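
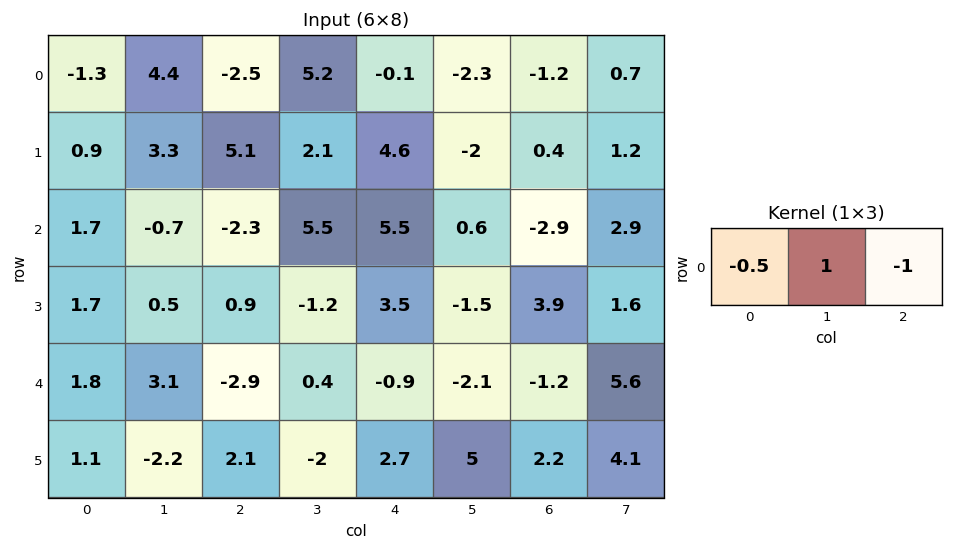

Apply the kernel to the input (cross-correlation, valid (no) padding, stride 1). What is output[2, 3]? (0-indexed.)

The receptive field on the input at this output position is [5.5 5.5 0.6]. Elementwise product with the kernel and sum: 5.5·-0.5 + 5.5·1 + 0.6·-1.

2.15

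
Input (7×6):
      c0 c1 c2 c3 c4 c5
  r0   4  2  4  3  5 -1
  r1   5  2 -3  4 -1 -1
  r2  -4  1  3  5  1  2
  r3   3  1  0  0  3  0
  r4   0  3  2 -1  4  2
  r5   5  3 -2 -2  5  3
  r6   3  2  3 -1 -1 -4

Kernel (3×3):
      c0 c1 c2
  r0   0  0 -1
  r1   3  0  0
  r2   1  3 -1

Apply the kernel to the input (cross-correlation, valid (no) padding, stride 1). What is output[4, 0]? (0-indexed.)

The receptive field on the input at this output position is [0 3 2 / 5 3 -2 / 3 2 3]. Elementwise product with the kernel and sum: 2·-1 + 5·3 + 3·1 + 2·3 + 3·-1.

19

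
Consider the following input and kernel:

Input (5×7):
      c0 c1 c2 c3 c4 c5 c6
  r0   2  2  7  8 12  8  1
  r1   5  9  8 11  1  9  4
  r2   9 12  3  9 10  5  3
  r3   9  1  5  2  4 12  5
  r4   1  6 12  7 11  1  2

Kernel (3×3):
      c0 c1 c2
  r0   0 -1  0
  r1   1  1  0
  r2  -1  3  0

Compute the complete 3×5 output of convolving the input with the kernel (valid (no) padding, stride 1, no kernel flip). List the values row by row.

Output[0,0]: The receptive field on the input at this output position is [2 2 7 / 5 9 8 / 9 12 3]. Elementwise product with the kernel and sum: 2·-1 + 5·1 + 9·1 + 9·-1 + 12·3.

39 7 35 21 7
6 21 2 28 38
15 33 7 22 3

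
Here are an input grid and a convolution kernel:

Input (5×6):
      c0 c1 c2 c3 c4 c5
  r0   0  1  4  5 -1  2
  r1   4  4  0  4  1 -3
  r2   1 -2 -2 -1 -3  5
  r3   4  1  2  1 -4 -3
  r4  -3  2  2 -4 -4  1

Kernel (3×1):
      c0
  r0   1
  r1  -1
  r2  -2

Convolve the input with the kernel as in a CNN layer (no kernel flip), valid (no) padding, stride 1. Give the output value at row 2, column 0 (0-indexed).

3

The receptive field on the input at this output position is [1 / 4 / -3]. Elementwise product with the kernel and sum: 1·1 + 4·-1 + -3·-2.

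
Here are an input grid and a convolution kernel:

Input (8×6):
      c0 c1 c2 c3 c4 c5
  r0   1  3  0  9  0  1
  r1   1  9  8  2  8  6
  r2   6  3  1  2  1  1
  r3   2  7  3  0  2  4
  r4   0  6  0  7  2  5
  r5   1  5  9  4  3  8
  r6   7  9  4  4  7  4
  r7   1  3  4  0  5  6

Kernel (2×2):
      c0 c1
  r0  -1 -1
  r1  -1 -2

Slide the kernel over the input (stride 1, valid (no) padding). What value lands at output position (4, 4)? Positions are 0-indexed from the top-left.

The receptive field on the input at this output position is [2 5 / 3 8]. Elementwise product with the kernel and sum: 2·-1 + 5·-1 + 3·-1 + 8·-2.

-26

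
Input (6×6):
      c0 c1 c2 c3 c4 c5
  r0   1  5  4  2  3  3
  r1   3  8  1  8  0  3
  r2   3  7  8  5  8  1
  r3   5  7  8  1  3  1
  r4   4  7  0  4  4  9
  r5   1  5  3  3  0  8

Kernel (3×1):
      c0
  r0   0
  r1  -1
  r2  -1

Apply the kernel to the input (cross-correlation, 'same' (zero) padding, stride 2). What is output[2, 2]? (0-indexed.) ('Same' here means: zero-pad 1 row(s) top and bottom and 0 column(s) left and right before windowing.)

The receptive field on the zero-padded input at this output position is [3 / 4 / 0]. Elementwise product with the kernel and sum: 4·-1 + 0·-1.

-4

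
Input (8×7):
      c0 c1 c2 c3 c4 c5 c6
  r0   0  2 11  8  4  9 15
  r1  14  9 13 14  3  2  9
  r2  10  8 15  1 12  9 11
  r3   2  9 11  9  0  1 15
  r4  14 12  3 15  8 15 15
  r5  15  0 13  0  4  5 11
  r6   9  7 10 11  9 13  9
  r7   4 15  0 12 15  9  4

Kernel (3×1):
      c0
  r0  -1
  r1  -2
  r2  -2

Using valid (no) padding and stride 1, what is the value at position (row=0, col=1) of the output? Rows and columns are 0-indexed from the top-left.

The receptive field on the input at this output position is [2 / 9 / 8]. Elementwise product with the kernel and sum: 2·-1 + 9·-2 + 8·-2.

-36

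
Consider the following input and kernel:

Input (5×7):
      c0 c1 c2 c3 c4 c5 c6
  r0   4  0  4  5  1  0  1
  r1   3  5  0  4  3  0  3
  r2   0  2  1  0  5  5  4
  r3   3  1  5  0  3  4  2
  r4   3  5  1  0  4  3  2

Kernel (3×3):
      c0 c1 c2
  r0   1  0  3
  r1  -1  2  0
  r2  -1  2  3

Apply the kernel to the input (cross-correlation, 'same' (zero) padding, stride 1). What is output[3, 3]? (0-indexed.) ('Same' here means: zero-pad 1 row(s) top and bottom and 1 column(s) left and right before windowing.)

22

The receptive field on the zero-padded input at this output position is [1 0 5 / 5 0 3 / 1 0 4]. Elementwise product with the kernel and sum: 1·1 + 5·3 + 5·-1 + 0·2 + 1·-1 + 0·2 + 4·3.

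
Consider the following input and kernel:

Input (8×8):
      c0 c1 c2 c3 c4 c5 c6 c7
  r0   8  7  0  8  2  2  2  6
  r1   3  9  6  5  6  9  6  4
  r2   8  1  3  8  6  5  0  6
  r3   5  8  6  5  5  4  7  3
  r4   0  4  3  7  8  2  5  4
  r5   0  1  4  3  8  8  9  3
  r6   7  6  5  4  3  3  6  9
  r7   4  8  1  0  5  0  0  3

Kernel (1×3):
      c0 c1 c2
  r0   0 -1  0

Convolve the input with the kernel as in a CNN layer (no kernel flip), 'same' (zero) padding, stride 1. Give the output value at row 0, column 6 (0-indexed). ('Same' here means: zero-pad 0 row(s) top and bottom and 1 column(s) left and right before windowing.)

-2

The receptive field on the zero-padded input at this output position is [2 2 6]. Elementwise product with the kernel and sum: 2·-1.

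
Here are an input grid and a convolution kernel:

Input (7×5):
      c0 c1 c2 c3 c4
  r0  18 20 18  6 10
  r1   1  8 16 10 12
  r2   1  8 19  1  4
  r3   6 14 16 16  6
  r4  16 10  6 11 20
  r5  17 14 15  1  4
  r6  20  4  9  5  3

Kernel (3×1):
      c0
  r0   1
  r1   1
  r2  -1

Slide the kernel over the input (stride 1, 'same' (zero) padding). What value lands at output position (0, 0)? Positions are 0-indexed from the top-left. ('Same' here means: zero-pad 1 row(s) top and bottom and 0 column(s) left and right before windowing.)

17

The receptive field on the zero-padded input at this output position is [0 / 18 / 1]. Elementwise product with the kernel and sum: 0·1 + 18·1 + 1·-1.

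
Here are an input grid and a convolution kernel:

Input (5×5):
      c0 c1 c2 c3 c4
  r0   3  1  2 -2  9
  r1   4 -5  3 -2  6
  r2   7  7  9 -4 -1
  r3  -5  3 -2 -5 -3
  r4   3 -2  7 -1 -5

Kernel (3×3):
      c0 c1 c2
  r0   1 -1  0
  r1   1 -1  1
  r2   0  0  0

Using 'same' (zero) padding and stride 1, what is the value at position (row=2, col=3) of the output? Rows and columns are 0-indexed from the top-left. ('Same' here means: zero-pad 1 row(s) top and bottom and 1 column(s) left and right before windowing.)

17

The receptive field on the zero-padded input at this output position is [3 -2 6 / 9 -4 -1 / -2 -5 -3]. Elementwise product with the kernel and sum: 3·1 + -2·-1 + 9·1 + -4·-1 + -1·1.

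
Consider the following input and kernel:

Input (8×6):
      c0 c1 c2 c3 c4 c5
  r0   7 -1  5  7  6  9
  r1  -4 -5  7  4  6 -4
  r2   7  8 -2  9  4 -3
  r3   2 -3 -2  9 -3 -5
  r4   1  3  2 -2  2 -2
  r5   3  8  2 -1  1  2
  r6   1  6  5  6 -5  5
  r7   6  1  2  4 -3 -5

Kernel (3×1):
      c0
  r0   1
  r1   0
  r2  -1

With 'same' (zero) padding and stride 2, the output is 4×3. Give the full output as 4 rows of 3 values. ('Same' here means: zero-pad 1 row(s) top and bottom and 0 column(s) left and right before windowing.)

Output[0,0]: The receptive field on the zero-padded input at this output position is [0 / 7 / -4]. Elementwise product with the kernel and sum: 0·1 + -4·-1.

4 -7 -6
-6 9 9
-1 -4 -4
-3 0 4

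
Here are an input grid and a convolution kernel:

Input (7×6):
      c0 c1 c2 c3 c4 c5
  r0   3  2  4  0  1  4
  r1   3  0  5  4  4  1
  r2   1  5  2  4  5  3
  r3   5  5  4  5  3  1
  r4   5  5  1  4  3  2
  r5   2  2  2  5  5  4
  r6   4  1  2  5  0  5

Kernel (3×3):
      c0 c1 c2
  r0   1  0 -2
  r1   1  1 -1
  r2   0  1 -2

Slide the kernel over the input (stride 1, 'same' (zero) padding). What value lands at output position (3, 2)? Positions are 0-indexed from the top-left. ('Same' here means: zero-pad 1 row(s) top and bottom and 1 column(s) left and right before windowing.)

-6

The receptive field on the zero-padded input at this output position is [5 2 4 / 5 4 5 / 5 1 4]. Elementwise product with the kernel and sum: 5·1 + 4·-2 + 5·1 + 4·1 + 5·-1 + 1·1 + 4·-2.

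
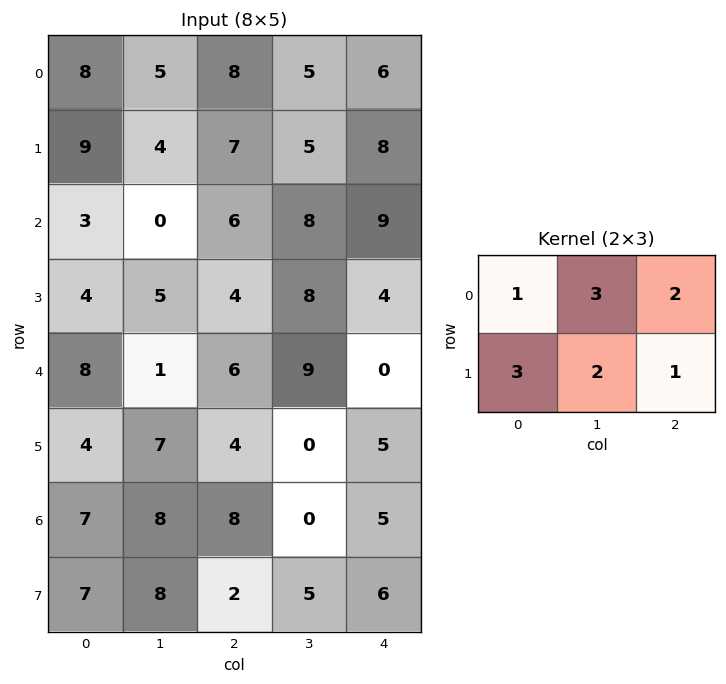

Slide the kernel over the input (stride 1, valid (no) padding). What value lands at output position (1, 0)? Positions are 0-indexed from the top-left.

The receptive field on the input at this output position is [9 4 7 / 3 0 6]. Elementwise product with the kernel and sum: 9·1 + 4·3 + 7·2 + 3·3 + 0·2 + 6·1.

50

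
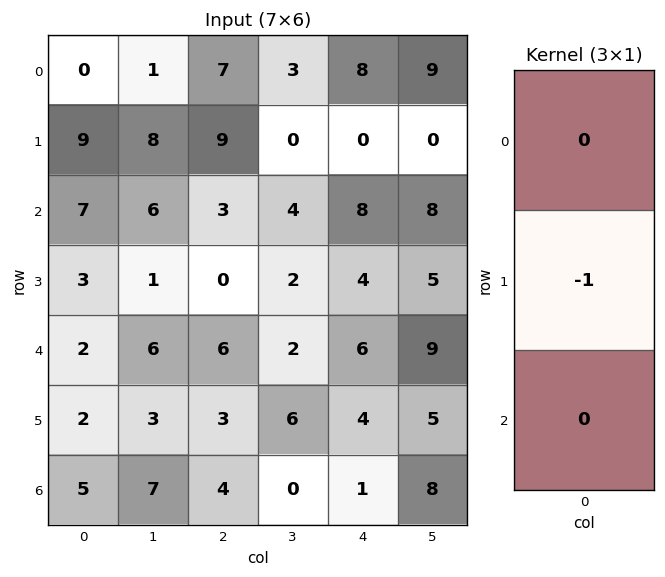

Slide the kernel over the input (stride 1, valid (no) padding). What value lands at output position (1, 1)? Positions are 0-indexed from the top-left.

The receptive field on the input at this output position is [8 / 6 / 1]. Elementwise product with the kernel and sum: 6·-1.

-6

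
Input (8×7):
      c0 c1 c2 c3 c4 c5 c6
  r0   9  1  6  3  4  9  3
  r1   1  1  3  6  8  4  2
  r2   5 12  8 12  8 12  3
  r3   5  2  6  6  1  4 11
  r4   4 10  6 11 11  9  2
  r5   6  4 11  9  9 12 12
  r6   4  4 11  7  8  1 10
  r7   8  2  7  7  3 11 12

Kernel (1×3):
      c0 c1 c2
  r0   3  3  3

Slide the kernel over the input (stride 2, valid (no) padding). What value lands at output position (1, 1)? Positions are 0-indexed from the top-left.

The receptive field on the input at this output position is [8 12 8]. Elementwise product with the kernel and sum: 8·3 + 12·3 + 8·3.

84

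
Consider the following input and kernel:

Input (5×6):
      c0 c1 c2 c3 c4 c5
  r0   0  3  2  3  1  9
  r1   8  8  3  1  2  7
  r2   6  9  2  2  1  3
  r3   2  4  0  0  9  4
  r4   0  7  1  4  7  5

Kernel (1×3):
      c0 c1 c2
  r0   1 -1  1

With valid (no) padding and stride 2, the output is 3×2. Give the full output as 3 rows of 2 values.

Output[0,0]: The receptive field on the input at this output position is [0 3 2]. Elementwise product with the kernel and sum: 0·1 + 3·-1 + 2·1.
Output[0,1]: The receptive field on the input at this output position is [2 3 1]. Elementwise product with the kernel and sum: 2·1 + 3·-1 + 1·1.

-1 0
-1 1
-6 4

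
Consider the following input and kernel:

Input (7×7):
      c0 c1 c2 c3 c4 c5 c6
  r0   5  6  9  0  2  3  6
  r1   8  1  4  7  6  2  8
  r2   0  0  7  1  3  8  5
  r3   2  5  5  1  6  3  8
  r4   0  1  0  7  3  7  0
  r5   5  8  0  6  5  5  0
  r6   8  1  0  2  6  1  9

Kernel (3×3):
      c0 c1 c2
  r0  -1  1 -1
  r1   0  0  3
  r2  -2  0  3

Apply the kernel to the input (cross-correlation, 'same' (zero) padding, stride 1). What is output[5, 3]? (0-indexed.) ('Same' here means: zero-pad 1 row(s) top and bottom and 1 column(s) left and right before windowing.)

The receptive field on the zero-padded input at this output position is [0 7 3 / 0 6 5 / 0 2 6]. Elementwise product with the kernel and sum: 0·-1 + 7·1 + 3·-1 + 5·3 + 0·-2 + 6·3.

37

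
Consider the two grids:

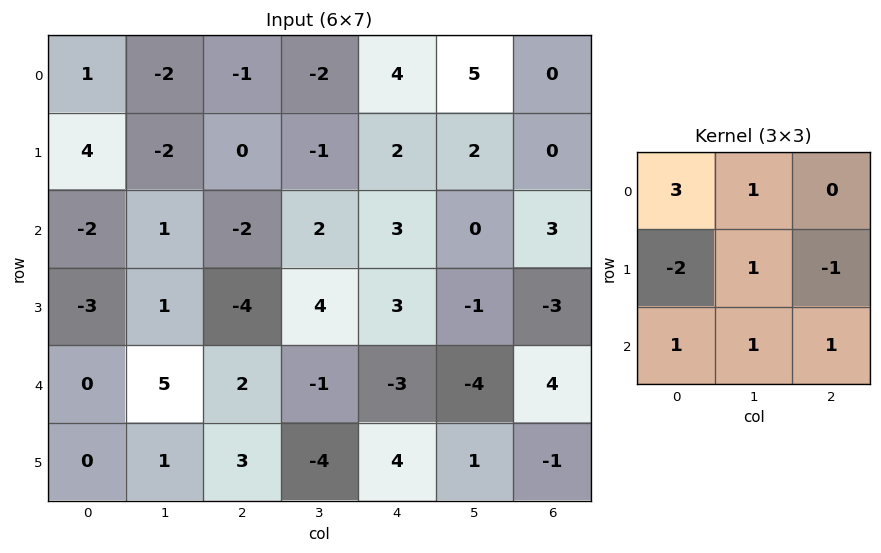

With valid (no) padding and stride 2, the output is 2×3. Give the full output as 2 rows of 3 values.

Output[0,0]: The receptive field on the input at this output position is [1 -2 -1 / 4 -2 0 / -2 1 -2]. Elementwise product with the kernel and sum: 1·3 + -2·1 + 4·-2 + -2·1 + 0·-1 + -2·1 + 1·1 + -2·1.
Output[0,1]: The receptive field on the input at this output position is [-1 -2 4 / 0 -1 2 / -2 2 3]. Elementwise product with the kernel and sum: -1·3 + -2·1 + 0·-2 + -1·1 + 2·-1 + -2·1 + 2·1 + 3·1.

-12 -5 21
13 3 2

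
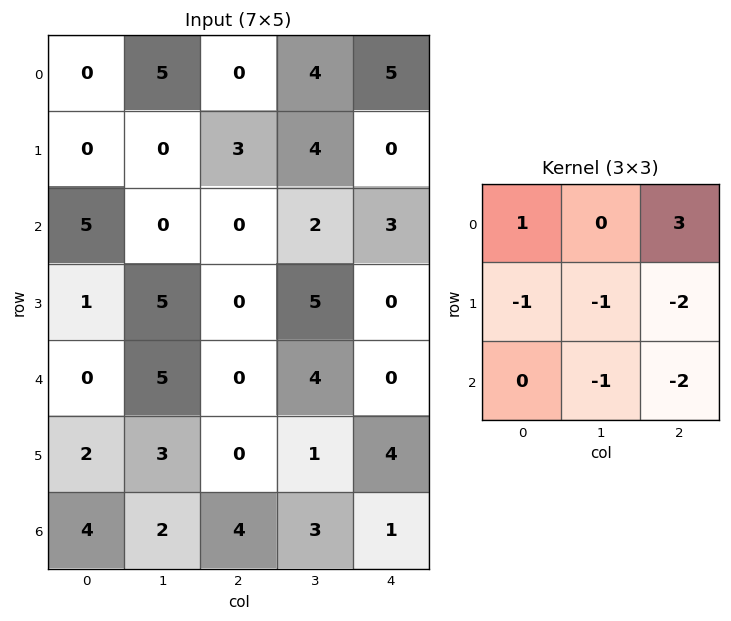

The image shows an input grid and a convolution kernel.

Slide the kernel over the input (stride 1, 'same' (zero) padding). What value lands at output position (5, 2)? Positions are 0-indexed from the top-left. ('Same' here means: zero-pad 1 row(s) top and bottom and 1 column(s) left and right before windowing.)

2

The receptive field on the zero-padded input at this output position is [5 0 4 / 3 0 1 / 2 4 3]. Elementwise product with the kernel and sum: 5·1 + 4·3 + 3·-1 + 0·-1 + 1·-2 + 4·-1 + 3·-2.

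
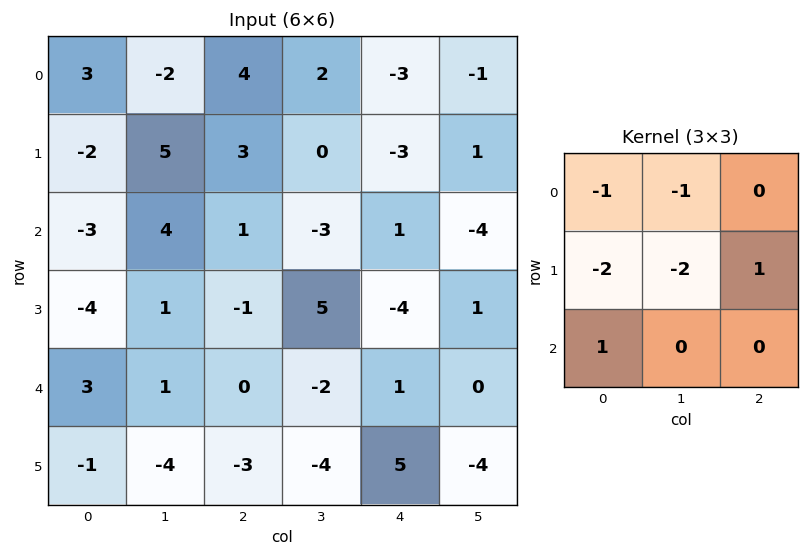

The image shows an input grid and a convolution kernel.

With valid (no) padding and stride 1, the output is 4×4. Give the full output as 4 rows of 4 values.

-7 -14 -14 5
-8 -20 1 8
7 1 -10 -1
-6 -8 -2 -3

Output[0,0]: The receptive field on the input at this output position is [3 -2 4 / -2 5 3 / -3 4 1]. Elementwise product with the kernel and sum: 3·-1 + -2·-1 + -2·-2 + 5·-2 + 3·1 + -3·1.
Output[0,1]: The receptive field on the input at this output position is [-2 4 2 / 5 3 0 / 4 1 -3]. Elementwise product with the kernel and sum: -2·-1 + 4·-1 + 5·-2 + 3·-2 + 0·1 + 4·1.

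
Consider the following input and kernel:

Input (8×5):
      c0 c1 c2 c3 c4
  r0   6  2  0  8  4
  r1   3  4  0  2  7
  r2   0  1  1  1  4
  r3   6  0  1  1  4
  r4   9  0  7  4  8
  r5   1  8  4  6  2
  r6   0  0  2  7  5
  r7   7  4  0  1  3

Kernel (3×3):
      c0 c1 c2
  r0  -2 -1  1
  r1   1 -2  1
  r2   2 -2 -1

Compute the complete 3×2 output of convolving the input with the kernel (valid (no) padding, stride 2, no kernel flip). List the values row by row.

-22 -5
18 2
-24 -31

Output[0,0]: The receptive field on the input at this output position is [6 2 0 / 3 4 0 / 0 1 1]. Elementwise product with the kernel and sum: 6·-2 + 2·-1 + 0·1 + 3·1 + 4·-2 + 0·1 + 0·2 + 1·-2 + 1·-1.
Output[0,1]: The receptive field on the input at this output position is [0 8 4 / 0 2 7 / 1 1 4]. Elementwise product with the kernel and sum: 0·-2 + 8·-1 + 4·1 + 0·1 + 2·-2 + 7·1 + 1·2 + 1·-2 + 4·-1.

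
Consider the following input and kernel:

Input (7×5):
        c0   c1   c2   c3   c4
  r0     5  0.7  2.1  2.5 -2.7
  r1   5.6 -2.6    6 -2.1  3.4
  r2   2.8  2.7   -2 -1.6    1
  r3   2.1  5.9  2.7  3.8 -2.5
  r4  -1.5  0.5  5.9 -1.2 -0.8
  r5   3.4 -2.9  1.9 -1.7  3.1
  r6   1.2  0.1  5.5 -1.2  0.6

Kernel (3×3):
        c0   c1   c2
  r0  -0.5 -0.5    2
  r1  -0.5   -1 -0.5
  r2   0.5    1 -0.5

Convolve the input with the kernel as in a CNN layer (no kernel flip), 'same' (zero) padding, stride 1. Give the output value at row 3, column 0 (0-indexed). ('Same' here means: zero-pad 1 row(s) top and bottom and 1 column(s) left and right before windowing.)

-2.8

The receptive field on the zero-padded input at this output position is [0 2.8 2.7 / 0 2.1 5.9 / 0 -1.5 0.5]. Elementwise product with the kernel and sum: 0·-0.5 + 2.8·-0.5 + 2.7·2 + 0·-0.5 + 2.1·-1 + 5.9·-0.5 + 0·0.5 + -1.5·1 + 0.5·-0.5.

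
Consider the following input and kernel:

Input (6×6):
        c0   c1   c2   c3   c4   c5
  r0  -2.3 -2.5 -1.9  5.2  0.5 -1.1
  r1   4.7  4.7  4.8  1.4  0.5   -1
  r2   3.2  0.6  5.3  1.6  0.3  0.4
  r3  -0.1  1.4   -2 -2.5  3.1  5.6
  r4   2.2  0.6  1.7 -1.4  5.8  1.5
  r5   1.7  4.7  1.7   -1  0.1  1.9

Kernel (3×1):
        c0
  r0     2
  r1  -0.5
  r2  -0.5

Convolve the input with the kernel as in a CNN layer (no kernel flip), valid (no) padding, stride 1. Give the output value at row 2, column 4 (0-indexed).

The receptive field on the input at this output position is [0.3 / 3.1 / 5.8]. Elementwise product with the kernel and sum: 0.3·2 + 3.1·-0.5 + 5.8·-0.5.

-3.85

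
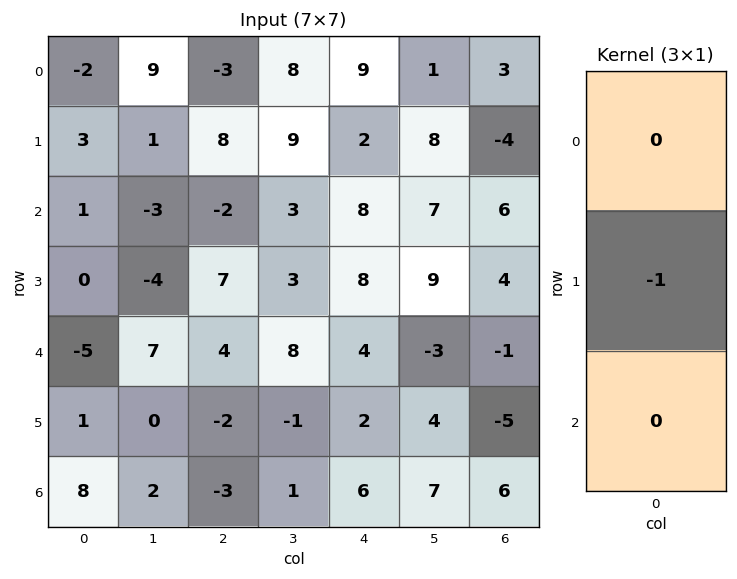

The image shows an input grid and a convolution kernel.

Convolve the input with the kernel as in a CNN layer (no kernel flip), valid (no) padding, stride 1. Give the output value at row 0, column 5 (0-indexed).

The receptive field on the input at this output position is [1 / 8 / 7]. Elementwise product with the kernel and sum: 8·-1.

-8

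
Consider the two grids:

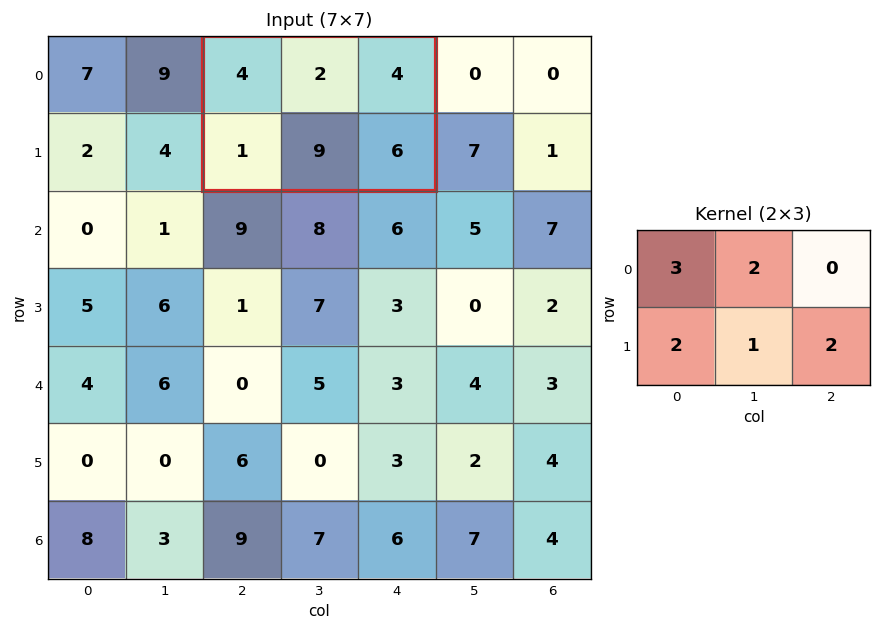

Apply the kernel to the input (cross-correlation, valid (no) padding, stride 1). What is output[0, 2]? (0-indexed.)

39

The receptive field on the input at this output position is [4 2 4 / 1 9 6]. Elementwise product with the kernel and sum: 4·3 + 2·2 + 1·2 + 9·1 + 6·2.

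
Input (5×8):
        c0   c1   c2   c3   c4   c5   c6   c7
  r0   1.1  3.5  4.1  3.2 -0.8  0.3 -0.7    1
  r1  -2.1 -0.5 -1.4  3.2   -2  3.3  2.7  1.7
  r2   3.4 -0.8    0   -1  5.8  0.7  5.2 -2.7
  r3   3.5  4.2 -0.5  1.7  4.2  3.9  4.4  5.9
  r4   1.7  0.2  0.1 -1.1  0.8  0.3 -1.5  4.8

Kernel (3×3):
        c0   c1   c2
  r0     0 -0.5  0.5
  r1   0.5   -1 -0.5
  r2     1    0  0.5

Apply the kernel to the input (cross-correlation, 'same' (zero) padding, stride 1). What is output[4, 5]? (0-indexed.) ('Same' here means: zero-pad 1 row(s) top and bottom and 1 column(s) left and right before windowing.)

The receptive field on the zero-padded input at this output position is [4.2 3.9 4.4 / 0.8 0.3 -1.5 / 0 0 0]. Elementwise product with the kernel and sum: 3.9·-0.5 + 4.4·0.5 + 0.8·0.5 + 0.3·-1 + -1.5·-0.5 + 0·1 + 0·0.5.

1.1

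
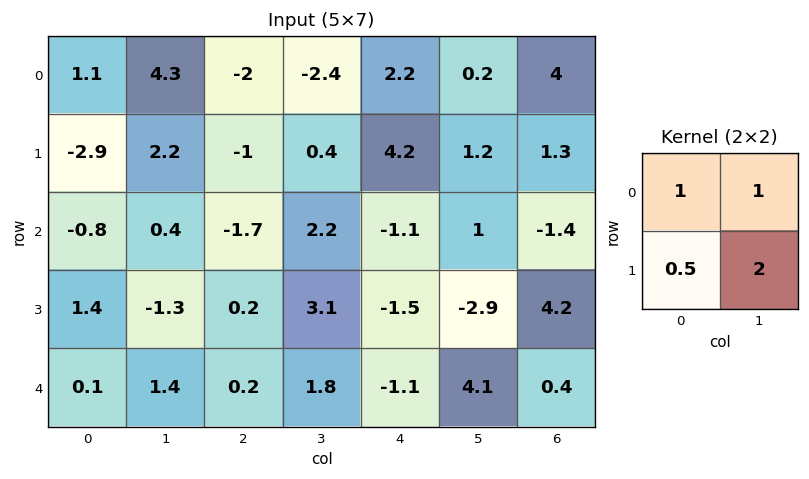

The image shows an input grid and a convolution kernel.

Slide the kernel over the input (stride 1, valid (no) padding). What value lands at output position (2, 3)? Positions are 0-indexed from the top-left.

-0.35

The receptive field on the input at this output position is [2.2 -1.1 / 3.1 -1.5]. Elementwise product with the kernel and sum: 2.2·1 + -1.1·1 + 3.1·0.5 + -1.5·2.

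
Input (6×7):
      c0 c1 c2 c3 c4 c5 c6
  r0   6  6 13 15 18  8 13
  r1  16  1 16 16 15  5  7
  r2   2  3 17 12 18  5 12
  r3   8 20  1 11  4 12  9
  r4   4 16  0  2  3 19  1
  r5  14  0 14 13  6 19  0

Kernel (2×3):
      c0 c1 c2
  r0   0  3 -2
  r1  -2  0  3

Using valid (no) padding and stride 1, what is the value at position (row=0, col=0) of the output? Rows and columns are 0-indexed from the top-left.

The receptive field on the input at this output position is [6 6 13 / 16 1 16]. Elementwise product with the kernel and sum: 6·3 + 13·-2 + 16·-2 + 16·3.

8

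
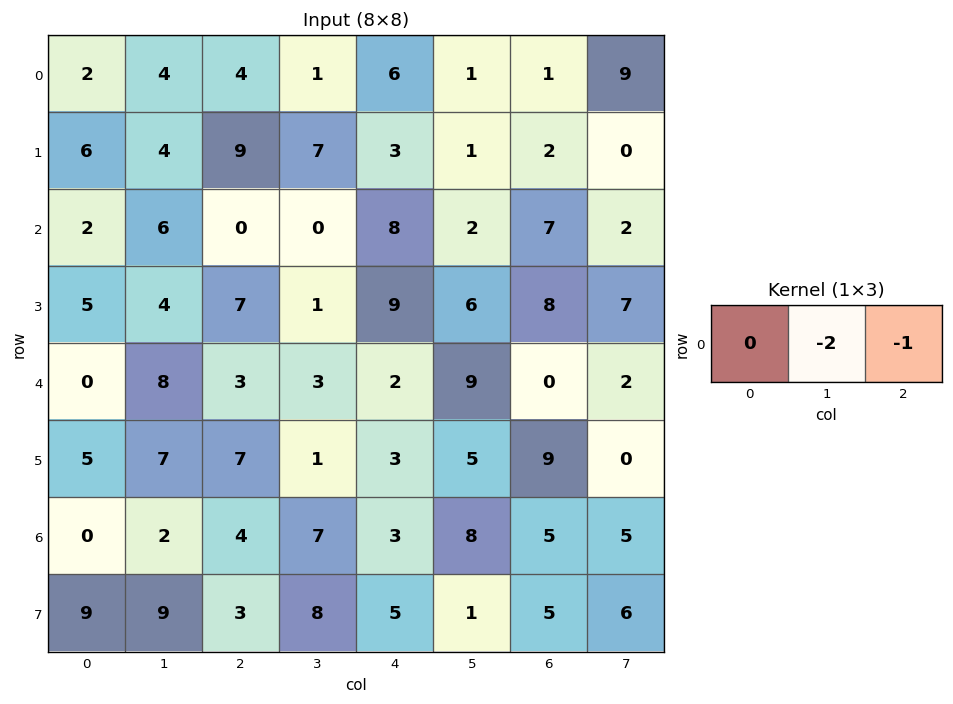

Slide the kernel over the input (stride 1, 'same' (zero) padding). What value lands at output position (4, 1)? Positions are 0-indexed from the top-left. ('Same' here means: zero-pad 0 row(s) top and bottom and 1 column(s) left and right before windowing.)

The receptive field on the zero-padded input at this output position is [0 8 3]. Elementwise product with the kernel and sum: 8·-2 + 3·-1.

-19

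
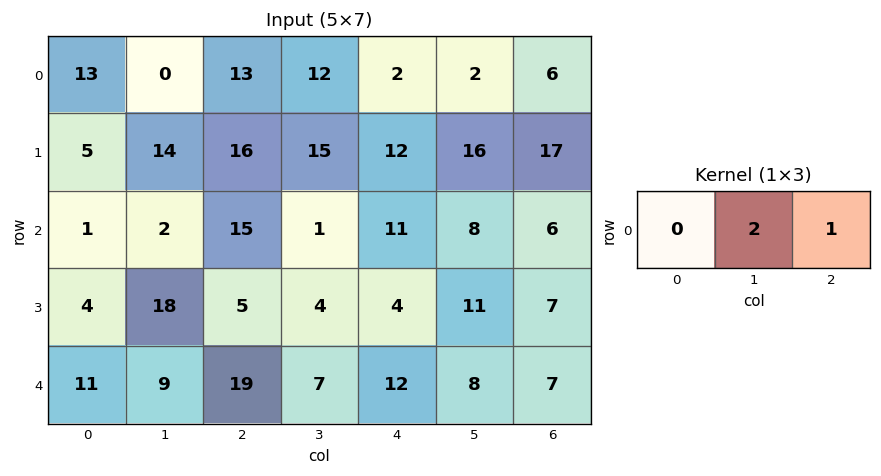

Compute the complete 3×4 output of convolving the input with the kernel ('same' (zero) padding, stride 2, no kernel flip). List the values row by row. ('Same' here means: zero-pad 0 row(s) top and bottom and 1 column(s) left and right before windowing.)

26 38 6 12
4 31 30 12
31 45 32 14

Output[0,0]: The receptive field on the zero-padded input at this output position is [0 13 0]. Elementwise product with the kernel and sum: 13·2 + 0·1.
Output[0,1]: The receptive field on the zero-padded input at this output position is [0 13 12]. Elementwise product with the kernel and sum: 13·2 + 12·1.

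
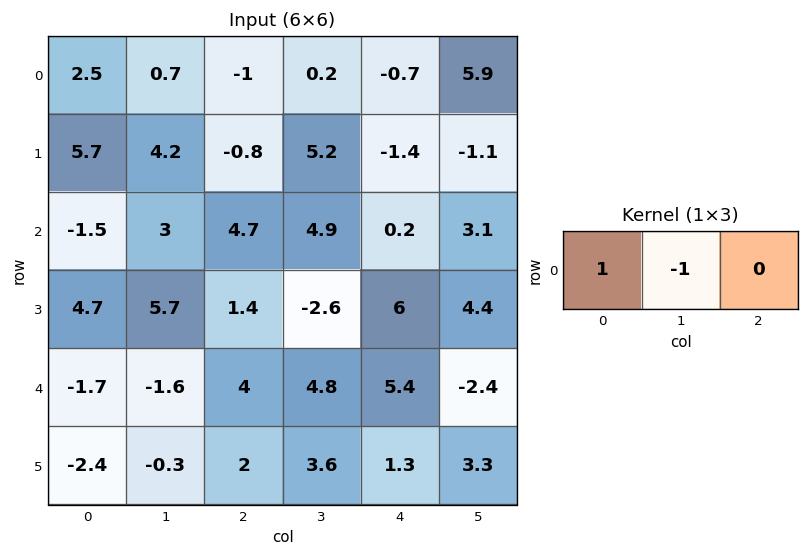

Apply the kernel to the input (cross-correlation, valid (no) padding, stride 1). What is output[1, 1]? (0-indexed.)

The receptive field on the input at this output position is [4.2 -0.8 5.2]. Elementwise product with the kernel and sum: 4.2·1 + -0.8·-1.

5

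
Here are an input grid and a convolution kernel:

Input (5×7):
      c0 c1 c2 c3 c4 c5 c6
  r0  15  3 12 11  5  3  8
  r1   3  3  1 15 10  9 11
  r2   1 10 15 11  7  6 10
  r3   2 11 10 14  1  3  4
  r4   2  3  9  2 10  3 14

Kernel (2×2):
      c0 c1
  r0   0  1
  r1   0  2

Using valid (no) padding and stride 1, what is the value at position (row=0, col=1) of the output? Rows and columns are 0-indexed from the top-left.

14

The receptive field on the input at this output position is [3 12 / 3 1]. Elementwise product with the kernel and sum: 12·1 + 1·2.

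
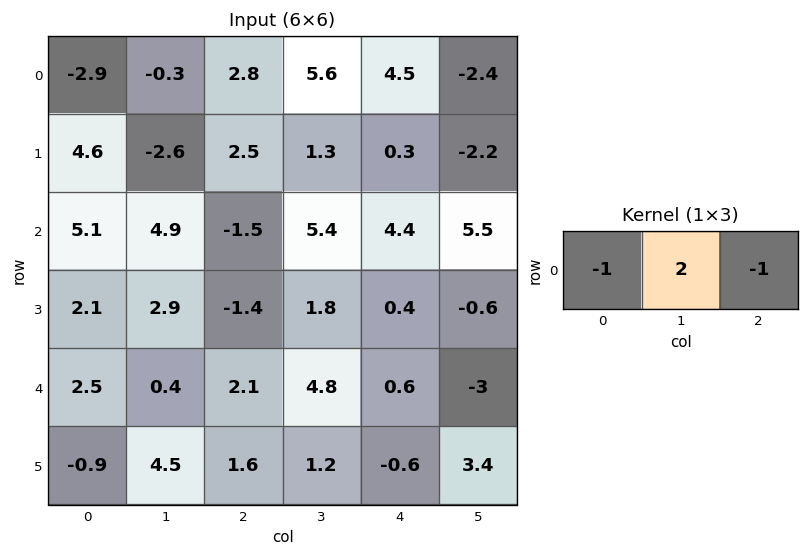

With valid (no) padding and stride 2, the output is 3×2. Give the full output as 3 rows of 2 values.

Output[0,0]: The receptive field on the input at this output position is [-2.9 -0.3 2.8]. Elementwise product with the kernel and sum: -2.9·-1 + -0.3·2 + 2.8·-1.
Output[0,1]: The receptive field on the input at this output position is [2.8 5.6 4.5]. Elementwise product with the kernel and sum: 2.8·-1 + 5.6·2 + 4.5·-1.

-0.5 3.9
6.2 7.9
-3.8 6.9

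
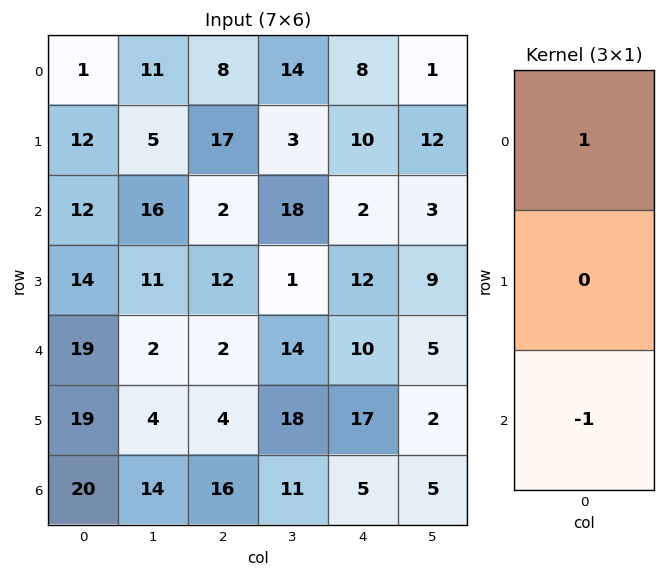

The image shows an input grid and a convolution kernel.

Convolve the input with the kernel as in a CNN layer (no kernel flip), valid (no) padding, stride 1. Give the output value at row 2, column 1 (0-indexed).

14

The receptive field on the input at this output position is [16 / 11 / 2]. Elementwise product with the kernel and sum: 16·1 + 2·-1.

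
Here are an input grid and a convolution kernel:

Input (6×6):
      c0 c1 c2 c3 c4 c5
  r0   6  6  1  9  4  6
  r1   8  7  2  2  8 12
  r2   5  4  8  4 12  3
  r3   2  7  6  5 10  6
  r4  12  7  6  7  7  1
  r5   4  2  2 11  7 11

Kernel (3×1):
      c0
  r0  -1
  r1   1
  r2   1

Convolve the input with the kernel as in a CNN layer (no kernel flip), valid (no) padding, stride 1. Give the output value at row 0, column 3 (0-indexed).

The receptive field on the input at this output position is [9 / 2 / 4]. Elementwise product with the kernel and sum: 9·-1 + 2·1 + 4·1.

-3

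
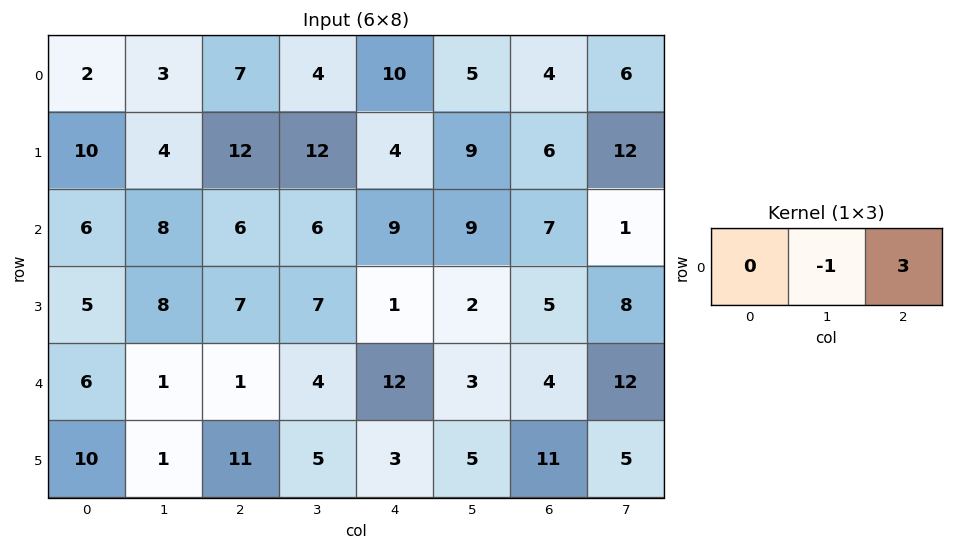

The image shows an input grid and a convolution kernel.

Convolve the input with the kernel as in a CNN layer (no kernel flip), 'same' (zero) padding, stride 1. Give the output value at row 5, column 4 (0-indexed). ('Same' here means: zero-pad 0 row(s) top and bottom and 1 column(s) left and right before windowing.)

The receptive field on the zero-padded input at this output position is [5 3 5]. Elementwise product with the kernel and sum: 3·-1 + 5·3.

12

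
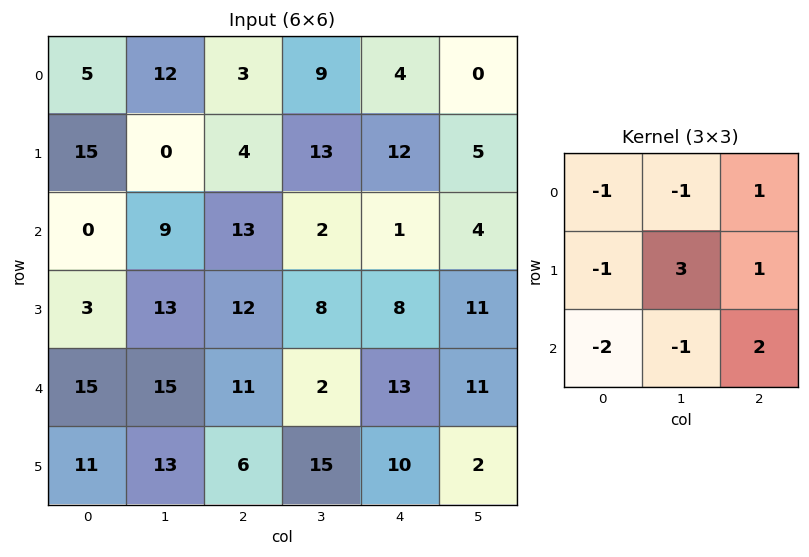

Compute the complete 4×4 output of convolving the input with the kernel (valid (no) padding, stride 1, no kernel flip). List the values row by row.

-8 -8 13 18
34 19 -27 -17
29 -26 8 33
14 1 -11 7

Output[0,0]: The receptive field on the input at this output position is [5 12 3 / 15 0 4 / 0 9 13]. Elementwise product with the kernel and sum: 5·-1 + 12·-1 + 3·1 + 15·-1 + 0·3 + 4·1 + 0·-2 + 9·-1 + 13·2.
Output[0,1]: The receptive field on the input at this output position is [12 3 9 / 0 4 13 / 9 13 2]. Elementwise product with the kernel and sum: 12·-1 + 3·-1 + 9·1 + 0·-1 + 4·3 + 13·1 + 9·-2 + 13·-1 + 2·2.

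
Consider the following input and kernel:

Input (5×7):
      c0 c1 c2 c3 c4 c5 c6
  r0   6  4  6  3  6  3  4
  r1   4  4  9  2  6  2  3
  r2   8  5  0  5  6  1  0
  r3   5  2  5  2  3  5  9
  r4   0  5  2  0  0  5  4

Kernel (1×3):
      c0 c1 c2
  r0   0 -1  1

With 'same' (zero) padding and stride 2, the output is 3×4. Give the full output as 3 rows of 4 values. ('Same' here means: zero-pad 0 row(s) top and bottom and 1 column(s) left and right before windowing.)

-2 -3 -3 -4
-3 5 -5 0
5 -2 5 -4

Output[0,0]: The receptive field on the zero-padded input at this output position is [0 6 4]. Elementwise product with the kernel and sum: 6·-1 + 4·1.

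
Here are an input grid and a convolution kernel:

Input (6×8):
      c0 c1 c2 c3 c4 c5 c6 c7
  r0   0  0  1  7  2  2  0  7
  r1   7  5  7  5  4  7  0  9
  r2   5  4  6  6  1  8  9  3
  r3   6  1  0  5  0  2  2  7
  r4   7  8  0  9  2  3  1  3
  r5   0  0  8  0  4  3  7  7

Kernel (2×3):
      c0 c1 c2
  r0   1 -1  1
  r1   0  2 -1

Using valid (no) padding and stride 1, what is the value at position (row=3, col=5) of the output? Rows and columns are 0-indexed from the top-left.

The receptive field on the input at this output position is [2 2 7 / 3 1 3]. Elementwise product with the kernel and sum: 2·1 + 2·-1 + 7·1 + 1·2 + 3·-1.

6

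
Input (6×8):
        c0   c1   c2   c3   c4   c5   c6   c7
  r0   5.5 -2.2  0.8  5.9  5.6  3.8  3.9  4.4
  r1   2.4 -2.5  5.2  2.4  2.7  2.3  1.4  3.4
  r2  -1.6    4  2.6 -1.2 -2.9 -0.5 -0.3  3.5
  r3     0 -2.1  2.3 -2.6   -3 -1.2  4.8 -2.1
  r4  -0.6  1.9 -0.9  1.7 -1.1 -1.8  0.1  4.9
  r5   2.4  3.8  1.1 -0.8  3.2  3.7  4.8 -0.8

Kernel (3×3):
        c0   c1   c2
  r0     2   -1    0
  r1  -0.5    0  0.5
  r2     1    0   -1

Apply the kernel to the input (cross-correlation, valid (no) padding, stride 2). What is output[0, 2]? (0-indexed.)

The receptive field on the input at this output position is [5.6 3.8 3.9 / 2.7 2.3 1.4 / -2.9 -0.5 -0.3]. Elementwise product with the kernel and sum: 5.6·2 + 3.8·-1 + 2.7·-0.5 + 1.4·0.5 + -2.9·1 + -0.3·-1.

4.15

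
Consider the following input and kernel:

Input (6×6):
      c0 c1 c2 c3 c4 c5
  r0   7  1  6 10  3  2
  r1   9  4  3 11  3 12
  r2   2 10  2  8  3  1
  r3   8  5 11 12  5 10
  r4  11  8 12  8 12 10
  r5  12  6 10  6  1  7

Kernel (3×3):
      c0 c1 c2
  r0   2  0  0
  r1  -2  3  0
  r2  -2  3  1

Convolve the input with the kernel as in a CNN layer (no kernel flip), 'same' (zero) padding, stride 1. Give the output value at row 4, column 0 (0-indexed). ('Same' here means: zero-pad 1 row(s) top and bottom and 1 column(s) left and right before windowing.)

75

The receptive field on the zero-padded input at this output position is [0 8 5 / 0 11 8 / 0 12 6]. Elementwise product with the kernel and sum: 0·2 + 0·-2 + 11·3 + 0·-2 + 12·3 + 6·1.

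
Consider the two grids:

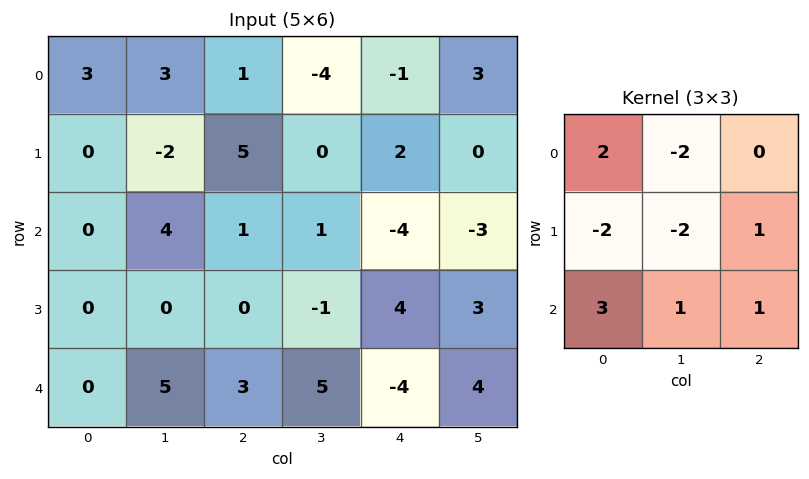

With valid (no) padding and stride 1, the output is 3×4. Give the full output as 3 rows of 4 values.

Output[0,0]: The receptive field on the input at this output position is [3 3 1 / 0 -2 5 / 0 4 1]. Elementwise product with the kernel and sum: 3·2 + 3·-2 + 0·-2 + -2·-2 + 5·1 + 0·3 + 4·1 + 1·1.
Output[0,1]: The receptive field on the input at this output position is [3 1 -4 / -2 5 0 / 4 1 1]. Elementwise product with the kernel and sum: 3·2 + 1·-2 + -2·-2 + 5·-2 + 0·1 + 4·3 + 1·1 + 1·1.

14 12 2 -14
-3 -24 5 3
0 28 16 22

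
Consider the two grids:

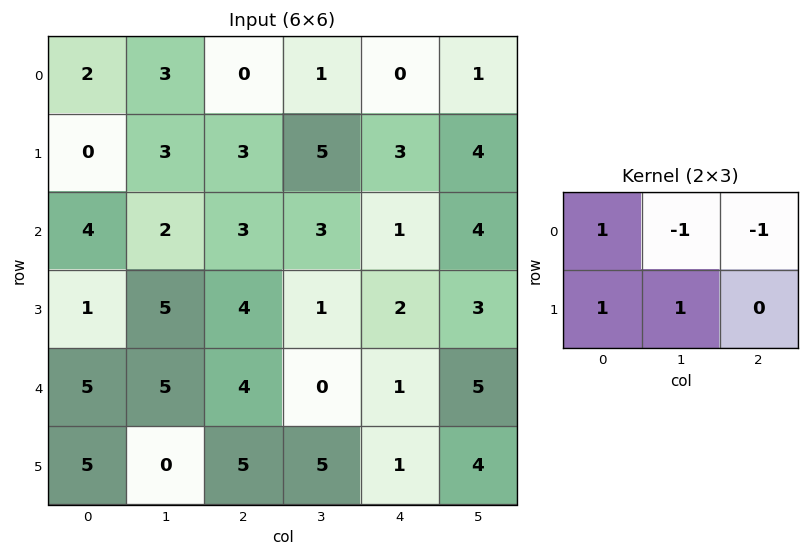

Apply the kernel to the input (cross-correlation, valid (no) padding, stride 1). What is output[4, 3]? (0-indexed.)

0

The receptive field on the input at this output position is [0 1 5 / 5 1 4]. Elementwise product with the kernel and sum: 0·1 + 1·-1 + 5·-1 + 5·1 + 1·1.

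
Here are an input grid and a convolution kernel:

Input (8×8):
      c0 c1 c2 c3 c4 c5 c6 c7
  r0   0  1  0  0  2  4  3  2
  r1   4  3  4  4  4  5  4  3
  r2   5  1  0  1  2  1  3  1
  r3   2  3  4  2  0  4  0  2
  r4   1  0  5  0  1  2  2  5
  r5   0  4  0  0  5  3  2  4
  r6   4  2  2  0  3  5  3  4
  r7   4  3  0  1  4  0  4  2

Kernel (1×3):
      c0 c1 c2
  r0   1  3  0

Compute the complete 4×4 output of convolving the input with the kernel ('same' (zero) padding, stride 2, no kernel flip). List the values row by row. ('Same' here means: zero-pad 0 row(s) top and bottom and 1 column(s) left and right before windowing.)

Output[0,0]: The receptive field on the zero-padded input at this output position is [0 0 1]. Elementwise product with the kernel and sum: 0·1 + 0·3.

0 1 6 13
15 1 7 10
3 15 3 8
12 8 9 14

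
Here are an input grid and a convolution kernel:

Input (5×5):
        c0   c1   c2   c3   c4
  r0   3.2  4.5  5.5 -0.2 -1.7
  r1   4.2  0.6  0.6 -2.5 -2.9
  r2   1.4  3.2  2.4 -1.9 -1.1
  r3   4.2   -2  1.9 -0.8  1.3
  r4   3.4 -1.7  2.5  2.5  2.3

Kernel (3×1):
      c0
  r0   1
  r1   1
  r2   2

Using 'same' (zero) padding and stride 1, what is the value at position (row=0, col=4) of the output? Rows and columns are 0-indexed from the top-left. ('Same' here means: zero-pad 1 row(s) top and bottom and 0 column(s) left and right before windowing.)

-7.5

The receptive field on the zero-padded input at this output position is [0 / -1.7 / -2.9]. Elementwise product with the kernel and sum: 0·1 + -1.7·1 + -2.9·2.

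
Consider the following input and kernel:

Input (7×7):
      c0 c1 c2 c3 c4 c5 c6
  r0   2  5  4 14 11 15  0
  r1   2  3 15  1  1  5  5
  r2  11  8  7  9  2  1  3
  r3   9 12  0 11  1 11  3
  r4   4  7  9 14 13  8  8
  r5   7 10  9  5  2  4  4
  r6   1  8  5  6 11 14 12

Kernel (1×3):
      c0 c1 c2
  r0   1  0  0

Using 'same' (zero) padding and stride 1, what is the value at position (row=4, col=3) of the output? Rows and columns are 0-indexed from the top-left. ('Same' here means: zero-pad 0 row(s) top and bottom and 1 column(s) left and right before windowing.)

9

The receptive field on the zero-padded input at this output position is [9 14 13]. Elementwise product with the kernel and sum: 9·1.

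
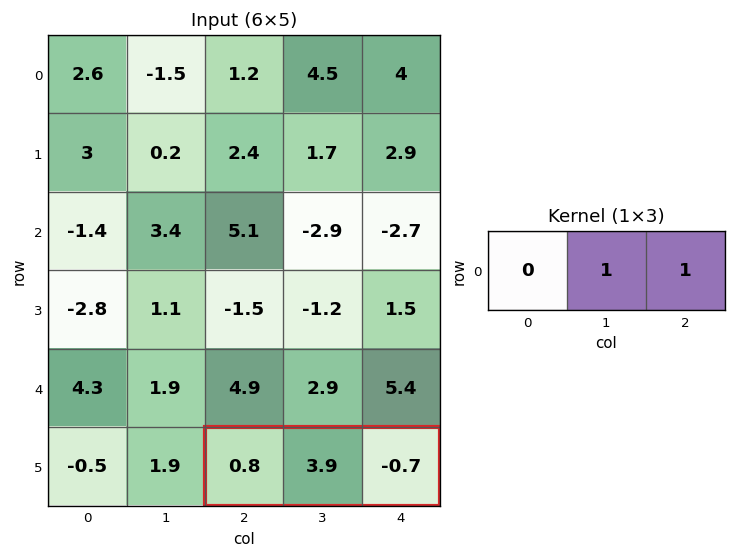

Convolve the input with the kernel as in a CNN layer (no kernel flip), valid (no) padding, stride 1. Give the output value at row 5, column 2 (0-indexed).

3.2

The receptive field on the input at this output position is [0.8 3.9 -0.7]. Elementwise product with the kernel and sum: 3.9·1 + -0.7·1.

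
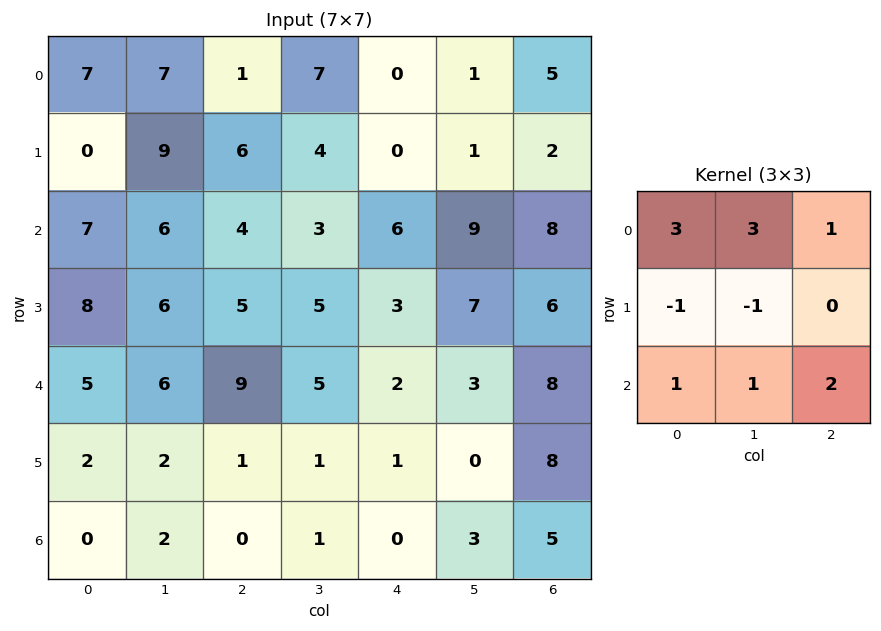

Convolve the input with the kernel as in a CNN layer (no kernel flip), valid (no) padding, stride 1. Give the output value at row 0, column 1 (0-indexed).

32

The receptive field on the input at this output position is [7 1 7 / 9 6 4 / 6 4 3]. Elementwise product with the kernel and sum: 7·3 + 1·3 + 7·1 + 9·-1 + 6·-1 + 6·1 + 4·1 + 3·2.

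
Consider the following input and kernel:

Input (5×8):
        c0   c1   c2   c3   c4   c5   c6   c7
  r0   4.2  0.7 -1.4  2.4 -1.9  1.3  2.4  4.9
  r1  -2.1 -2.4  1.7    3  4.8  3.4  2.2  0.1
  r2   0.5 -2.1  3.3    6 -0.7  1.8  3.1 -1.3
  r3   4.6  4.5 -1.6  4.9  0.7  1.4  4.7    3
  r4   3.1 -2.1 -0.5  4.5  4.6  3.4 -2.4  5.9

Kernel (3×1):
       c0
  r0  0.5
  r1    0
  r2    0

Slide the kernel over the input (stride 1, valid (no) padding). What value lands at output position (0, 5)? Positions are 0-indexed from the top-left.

0.65

The receptive field on the input at this output position is [1.3 / 3.4 / 1.8]. Elementwise product with the kernel and sum: 1.3·0.5.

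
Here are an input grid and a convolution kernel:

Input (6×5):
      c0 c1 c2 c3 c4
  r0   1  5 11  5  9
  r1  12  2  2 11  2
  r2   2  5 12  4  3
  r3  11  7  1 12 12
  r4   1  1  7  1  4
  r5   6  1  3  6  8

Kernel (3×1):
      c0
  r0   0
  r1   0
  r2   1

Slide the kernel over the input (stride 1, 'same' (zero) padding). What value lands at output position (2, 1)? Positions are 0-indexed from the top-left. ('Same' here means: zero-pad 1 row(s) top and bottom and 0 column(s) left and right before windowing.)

The receptive field on the zero-padded input at this output position is [2 / 5 / 7]. Elementwise product with the kernel and sum: 7·1.

7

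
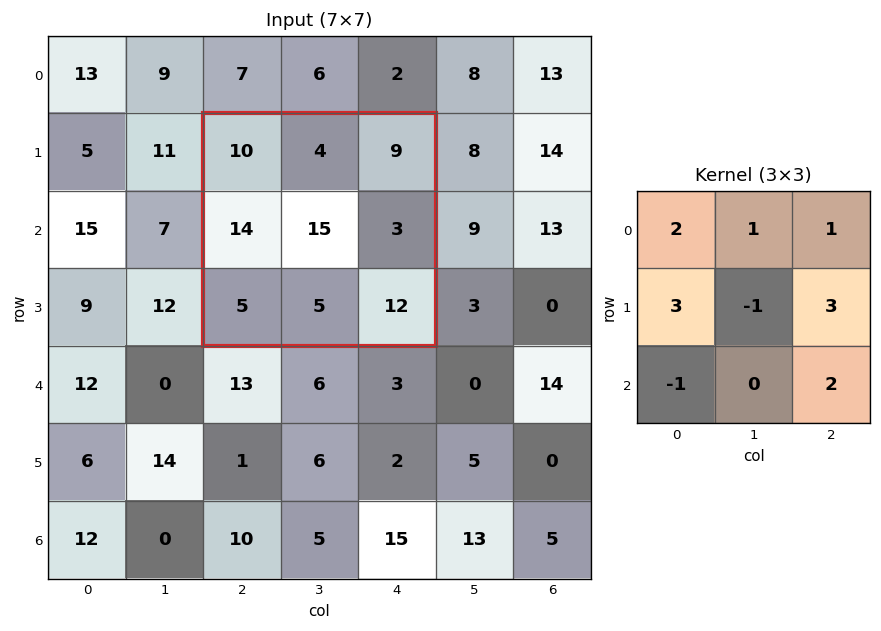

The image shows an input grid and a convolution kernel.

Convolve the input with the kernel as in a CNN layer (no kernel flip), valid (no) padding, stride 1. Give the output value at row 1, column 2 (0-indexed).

The receptive field on the input at this output position is [10 4 9 / 14 15 3 / 5 5 12]. Elementwise product with the kernel and sum: 10·2 + 4·1 + 9·1 + 14·3 + 15·-1 + 3·3 + 5·-1 + 12·2.

88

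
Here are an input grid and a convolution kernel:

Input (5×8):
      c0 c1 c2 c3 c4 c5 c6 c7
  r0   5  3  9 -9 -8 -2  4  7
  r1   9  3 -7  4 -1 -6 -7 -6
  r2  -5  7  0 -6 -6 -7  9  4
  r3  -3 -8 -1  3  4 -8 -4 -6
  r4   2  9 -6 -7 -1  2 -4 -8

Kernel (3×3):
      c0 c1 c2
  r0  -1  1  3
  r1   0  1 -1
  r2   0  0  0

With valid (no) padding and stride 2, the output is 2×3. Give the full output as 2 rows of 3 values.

Output[0,0]: The receptive field on the input at this output position is [5 3 9 / 9 3 -7 / -5 7 0]. Elementwise product with the kernel and sum: 5·-1 + 3·1 + 9·3 + 3·1 + -7·-1.

35 -37 19
5 -25 22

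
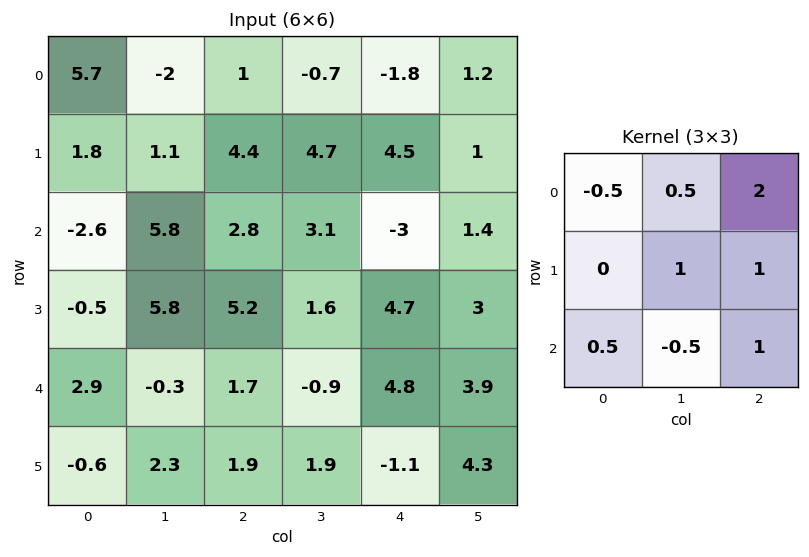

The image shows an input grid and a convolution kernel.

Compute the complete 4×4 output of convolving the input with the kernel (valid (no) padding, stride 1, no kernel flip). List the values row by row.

2.25 13.8 1.6 11.8
19.1 18.85 15.75 1.75
24.1 9.6 6.55 8.5
15.4 5.8 10.4 22.05

Output[0,0]: The receptive field on the input at this output position is [5.7 -2 1 / 1.8 1.1 4.4 / -2.6 5.8 2.8]. Elementwise product with the kernel and sum: 5.7·-0.5 + -2·0.5 + 1·2 + 1.1·1 + 4.4·1 + -2.6·0.5 + 5.8·-0.5 + 2.8·1.
Output[0,1]: The receptive field on the input at this output position is [-2 1 -0.7 / 1.1 4.4 4.7 / 5.8 2.8 3.1]. Elementwise product with the kernel and sum: -2·-0.5 + 1·0.5 + -0.7·2 + 4.4·1 + 4.7·1 + 5.8·0.5 + 2.8·-0.5 + 3.1·1.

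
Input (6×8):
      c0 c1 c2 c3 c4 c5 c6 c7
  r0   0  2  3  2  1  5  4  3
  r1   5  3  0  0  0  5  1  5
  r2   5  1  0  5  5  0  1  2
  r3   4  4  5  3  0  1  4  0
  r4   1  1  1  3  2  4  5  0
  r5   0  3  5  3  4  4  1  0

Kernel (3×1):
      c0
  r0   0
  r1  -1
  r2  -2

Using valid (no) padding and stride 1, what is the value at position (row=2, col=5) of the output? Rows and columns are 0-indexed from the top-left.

-9

The receptive field on the input at this output position is [0 / 1 / 4]. Elementwise product with the kernel and sum: 1·-1 + 4·-2.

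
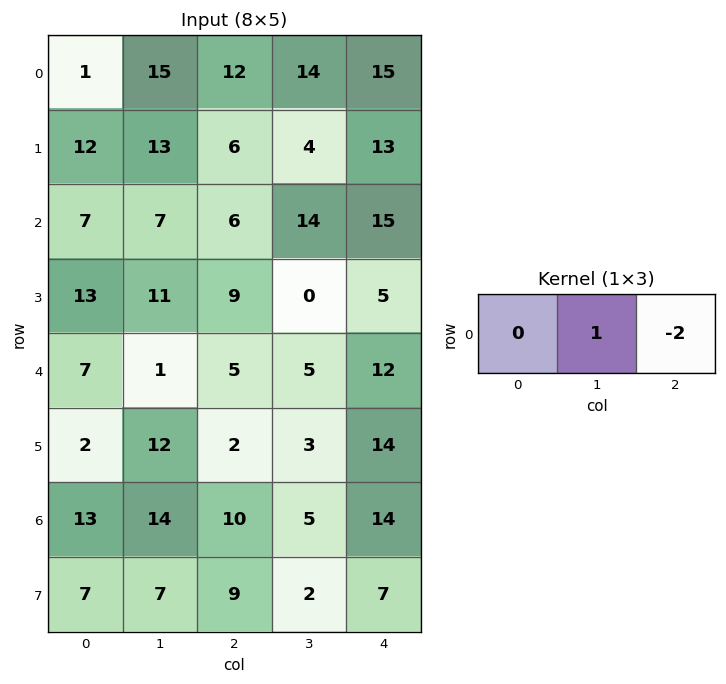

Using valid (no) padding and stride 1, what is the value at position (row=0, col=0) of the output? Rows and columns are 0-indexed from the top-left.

The receptive field on the input at this output position is [1 15 12]. Elementwise product with the kernel and sum: 15·1 + 12·-2.

-9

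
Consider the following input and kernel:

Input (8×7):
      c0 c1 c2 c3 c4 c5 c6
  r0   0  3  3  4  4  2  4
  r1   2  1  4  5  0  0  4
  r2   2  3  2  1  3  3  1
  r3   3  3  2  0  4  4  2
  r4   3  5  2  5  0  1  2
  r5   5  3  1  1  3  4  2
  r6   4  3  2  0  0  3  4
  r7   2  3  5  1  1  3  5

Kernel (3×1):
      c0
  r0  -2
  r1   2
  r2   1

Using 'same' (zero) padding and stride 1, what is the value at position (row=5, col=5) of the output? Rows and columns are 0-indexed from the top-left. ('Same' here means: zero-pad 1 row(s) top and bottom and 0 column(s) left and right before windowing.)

9

The receptive field on the zero-padded input at this output position is [1 / 4 / 3]. Elementwise product with the kernel and sum: 1·-2 + 4·2 + 3·1.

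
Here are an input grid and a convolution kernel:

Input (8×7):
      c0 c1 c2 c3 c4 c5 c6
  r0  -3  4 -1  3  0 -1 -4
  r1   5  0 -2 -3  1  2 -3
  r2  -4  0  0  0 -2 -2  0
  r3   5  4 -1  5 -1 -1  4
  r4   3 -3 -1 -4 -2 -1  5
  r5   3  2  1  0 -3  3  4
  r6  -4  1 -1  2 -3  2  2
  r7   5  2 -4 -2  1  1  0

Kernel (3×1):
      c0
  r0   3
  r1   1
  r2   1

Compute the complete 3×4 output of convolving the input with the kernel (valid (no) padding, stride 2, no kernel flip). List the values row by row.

-8 -5 -1 -15
-4 -2 -9 9
8 -3 -12 21

Output[0,0]: The receptive field on the input at this output position is [-3 / 5 / -4]. Elementwise product with the kernel and sum: -3·3 + 5·1 + -4·1.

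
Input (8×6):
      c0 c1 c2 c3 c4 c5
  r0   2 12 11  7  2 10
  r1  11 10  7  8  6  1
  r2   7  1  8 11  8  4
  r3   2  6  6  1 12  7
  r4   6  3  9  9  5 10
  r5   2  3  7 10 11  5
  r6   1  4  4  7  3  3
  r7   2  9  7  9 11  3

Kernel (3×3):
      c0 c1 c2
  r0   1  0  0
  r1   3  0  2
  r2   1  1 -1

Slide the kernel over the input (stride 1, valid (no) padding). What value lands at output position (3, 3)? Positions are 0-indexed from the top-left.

The receptive field on the input at this output position is [1 12 7 / 9 5 10 / 10 11 5]. Elementwise product with the kernel and sum: 1·1 + 9·3 + 10·2 + 10·1 + 11·1 + 5·-1.

64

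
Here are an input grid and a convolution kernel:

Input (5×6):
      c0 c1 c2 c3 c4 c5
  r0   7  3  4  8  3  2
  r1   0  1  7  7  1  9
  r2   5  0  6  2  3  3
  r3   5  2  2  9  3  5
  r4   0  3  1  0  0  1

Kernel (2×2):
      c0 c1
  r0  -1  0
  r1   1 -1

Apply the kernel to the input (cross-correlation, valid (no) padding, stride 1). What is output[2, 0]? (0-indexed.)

The receptive field on the input at this output position is [5 0 / 5 2]. Elementwise product with the kernel and sum: 5·-1 + 5·1 + 2·-1.

-2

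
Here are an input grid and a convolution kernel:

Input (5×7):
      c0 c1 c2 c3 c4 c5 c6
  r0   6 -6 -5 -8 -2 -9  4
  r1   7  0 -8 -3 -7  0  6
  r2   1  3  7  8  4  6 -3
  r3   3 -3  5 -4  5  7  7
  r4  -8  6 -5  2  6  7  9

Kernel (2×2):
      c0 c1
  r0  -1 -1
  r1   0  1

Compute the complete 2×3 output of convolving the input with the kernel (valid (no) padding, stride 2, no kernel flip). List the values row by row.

Output[0,0]: The receptive field on the input at this output position is [6 -6 / 7 0]. Elementwise product with the kernel and sum: 6·-1 + -6·-1 + 0·1.

0 10 11
-7 -19 -3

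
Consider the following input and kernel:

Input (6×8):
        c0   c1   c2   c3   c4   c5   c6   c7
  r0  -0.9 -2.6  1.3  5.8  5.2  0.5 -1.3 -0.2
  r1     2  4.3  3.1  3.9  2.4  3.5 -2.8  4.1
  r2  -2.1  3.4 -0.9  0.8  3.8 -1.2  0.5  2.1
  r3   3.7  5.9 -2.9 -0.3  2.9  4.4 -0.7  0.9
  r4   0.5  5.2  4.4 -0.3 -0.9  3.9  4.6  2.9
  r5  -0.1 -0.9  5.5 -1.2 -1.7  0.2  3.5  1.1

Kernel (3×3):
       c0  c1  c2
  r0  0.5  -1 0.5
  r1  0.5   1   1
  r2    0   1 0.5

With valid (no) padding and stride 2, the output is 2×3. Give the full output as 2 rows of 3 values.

Output[0,0]: The receptive field on the input at this output position is [-0.9 -2.6 1.3 / 2 4.3 3.1 / -2.1 3.4 -0.9]. Elementwise product with the kernel and sum: -0.9·0.5 + -2.6·-1 + 1.3·0.5 + 2·0.5 + 4.3·1 + 3.1·1 + 3.4·1 + -0.9·0.5.
Output[0,1]: The receptive field on the input at this output position is [1.3 5.8 5.2 / 3.1 3.9 2.4 / -0.9 0.8 3.8]. Elementwise product with the kernel and sum: 1.3·0.5 + 5.8·-1 + 5.2·0.5 + 3.1·0.5 + 3.9·1 + 2.4·1 + 0.8·1 + 3.8·0.5.

14.15 8 2.4
7.35 1.05 14.7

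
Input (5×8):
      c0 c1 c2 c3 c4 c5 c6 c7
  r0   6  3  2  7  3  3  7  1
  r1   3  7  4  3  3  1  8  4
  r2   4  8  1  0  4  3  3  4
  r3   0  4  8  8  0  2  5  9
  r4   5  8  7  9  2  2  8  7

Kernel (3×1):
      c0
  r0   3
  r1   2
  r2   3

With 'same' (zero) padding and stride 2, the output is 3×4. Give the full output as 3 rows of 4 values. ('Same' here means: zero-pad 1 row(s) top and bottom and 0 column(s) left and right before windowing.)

Output[0,0]: The receptive field on the zero-padded input at this output position is [0 / 6 / 3]. Elementwise product with the kernel and sum: 0·3 + 6·2 + 3·3.
Output[0,1]: The receptive field on the zero-padded input at this output position is [0 / 2 / 4]. Elementwise product with the kernel and sum: 0·3 + 2·2 + 4·3.

21 16 15 38
17 38 17 45
10 38 4 31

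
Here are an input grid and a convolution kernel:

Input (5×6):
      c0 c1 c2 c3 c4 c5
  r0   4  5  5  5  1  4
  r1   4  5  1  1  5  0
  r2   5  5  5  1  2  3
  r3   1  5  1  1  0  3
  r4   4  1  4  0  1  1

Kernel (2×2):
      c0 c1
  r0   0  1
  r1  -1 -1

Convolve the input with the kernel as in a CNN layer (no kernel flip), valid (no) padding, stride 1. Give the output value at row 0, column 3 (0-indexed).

The receptive field on the input at this output position is [5 1 / 1 5]. Elementwise product with the kernel and sum: 1·1 + 1·-1 + 5·-1.

-5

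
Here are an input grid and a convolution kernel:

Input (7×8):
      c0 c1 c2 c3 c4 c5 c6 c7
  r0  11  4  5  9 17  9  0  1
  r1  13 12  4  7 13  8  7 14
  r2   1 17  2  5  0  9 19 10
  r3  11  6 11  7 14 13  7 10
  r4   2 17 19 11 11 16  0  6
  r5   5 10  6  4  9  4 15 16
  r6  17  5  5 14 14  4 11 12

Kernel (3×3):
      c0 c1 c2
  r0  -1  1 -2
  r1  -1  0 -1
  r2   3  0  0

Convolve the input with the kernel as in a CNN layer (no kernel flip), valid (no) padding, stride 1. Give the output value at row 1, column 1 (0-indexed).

The receptive field on the input at this output position is [12 4 7 / 17 2 5 / 6 11 7]. Elementwise product with the kernel and sum: 12·-1 + 4·1 + 7·-2 + 17·-1 + 5·-1 + 6·3.

-26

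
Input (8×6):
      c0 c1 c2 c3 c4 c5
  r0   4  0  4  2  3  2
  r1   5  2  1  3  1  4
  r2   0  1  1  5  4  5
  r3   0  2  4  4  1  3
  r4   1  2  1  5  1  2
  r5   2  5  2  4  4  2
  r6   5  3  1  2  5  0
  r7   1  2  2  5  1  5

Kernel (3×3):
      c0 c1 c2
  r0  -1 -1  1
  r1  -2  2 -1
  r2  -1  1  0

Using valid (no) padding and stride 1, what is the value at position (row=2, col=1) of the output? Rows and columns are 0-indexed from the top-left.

The receptive field on the input at this output position is [1 1 5 / 2 4 4 / 2 1 5]. Elementwise product with the kernel and sum: 1·-1 + 1·-1 + 5·1 + 2·-2 + 4·2 + 4·-1 + 2·-1 + 1·1.

2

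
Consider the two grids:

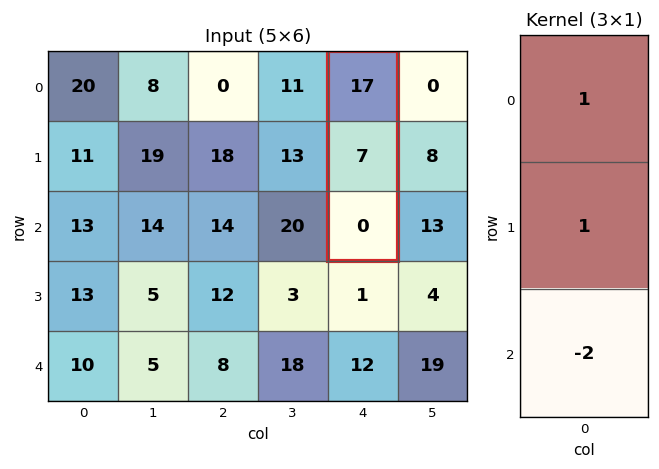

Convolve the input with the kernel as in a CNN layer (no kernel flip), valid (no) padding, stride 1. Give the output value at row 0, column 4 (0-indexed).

The receptive field on the input at this output position is [17 / 7 / 0]. Elementwise product with the kernel and sum: 17·1 + 7·1 + 0·-2.

24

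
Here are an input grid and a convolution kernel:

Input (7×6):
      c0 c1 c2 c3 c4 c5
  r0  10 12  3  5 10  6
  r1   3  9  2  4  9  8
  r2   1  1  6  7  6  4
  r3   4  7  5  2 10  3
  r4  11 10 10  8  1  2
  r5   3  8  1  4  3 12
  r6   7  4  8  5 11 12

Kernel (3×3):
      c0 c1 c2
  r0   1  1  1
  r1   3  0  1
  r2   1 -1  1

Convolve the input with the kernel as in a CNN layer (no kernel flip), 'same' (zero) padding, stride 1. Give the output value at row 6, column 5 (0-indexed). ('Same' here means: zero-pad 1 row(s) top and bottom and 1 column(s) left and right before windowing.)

The receptive field on the zero-padded input at this output position is [3 12 0 / 11 12 0 / 0 0 0]. Elementwise product with the kernel and sum: 3·1 + 12·1 + 0·1 + 11·3 + 0·1 + 0·1 + 0·-1 + 0·1.

48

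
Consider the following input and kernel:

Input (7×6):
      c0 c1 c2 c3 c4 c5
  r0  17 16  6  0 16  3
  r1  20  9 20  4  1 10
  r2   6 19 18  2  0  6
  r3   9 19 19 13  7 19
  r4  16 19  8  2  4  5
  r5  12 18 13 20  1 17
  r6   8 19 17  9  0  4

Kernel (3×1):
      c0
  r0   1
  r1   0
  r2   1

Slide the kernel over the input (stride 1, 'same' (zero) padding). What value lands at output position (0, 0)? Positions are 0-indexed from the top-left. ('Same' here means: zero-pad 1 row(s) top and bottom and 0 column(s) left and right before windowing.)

20

The receptive field on the zero-padded input at this output position is [0 / 17 / 20]. Elementwise product with the kernel and sum: 0·1 + 20·1.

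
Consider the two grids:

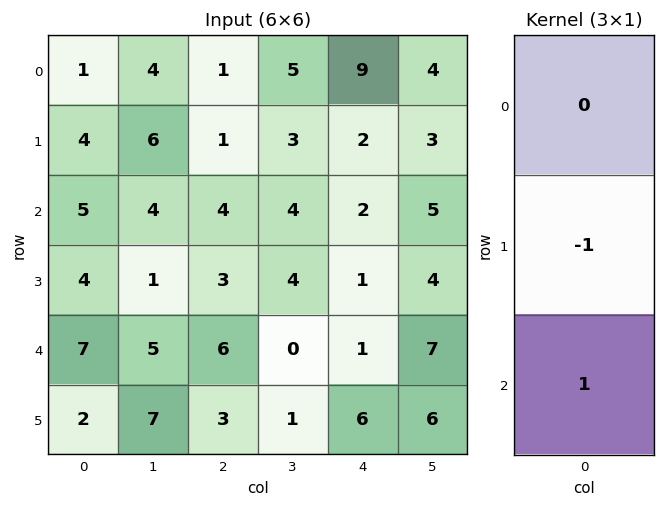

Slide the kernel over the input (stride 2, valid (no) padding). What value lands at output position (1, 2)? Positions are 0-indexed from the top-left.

The receptive field on the input at this output position is [2 / 1 / 1]. Elementwise product with the kernel and sum: 1·-1 + 1·1.

0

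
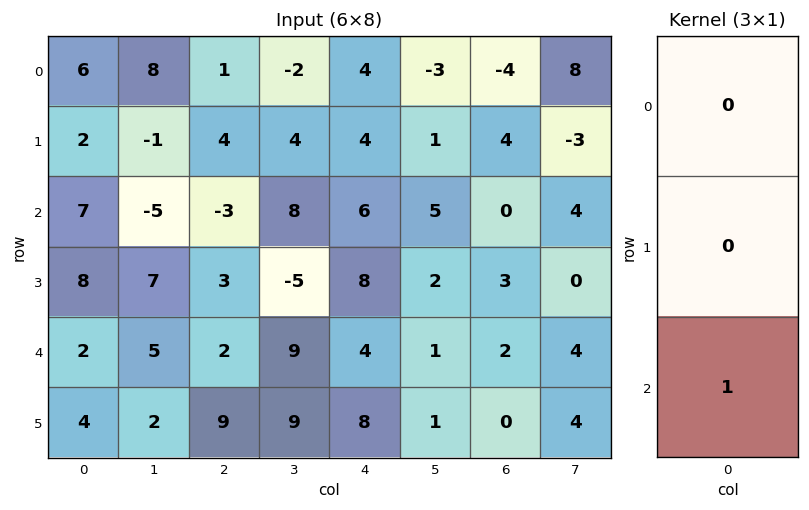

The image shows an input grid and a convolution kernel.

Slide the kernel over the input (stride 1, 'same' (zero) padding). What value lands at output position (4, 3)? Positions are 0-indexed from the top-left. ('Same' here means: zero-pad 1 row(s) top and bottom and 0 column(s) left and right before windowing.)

9

The receptive field on the zero-padded input at this output position is [-5 / 9 / 9]. Elementwise product with the kernel and sum: 9·1.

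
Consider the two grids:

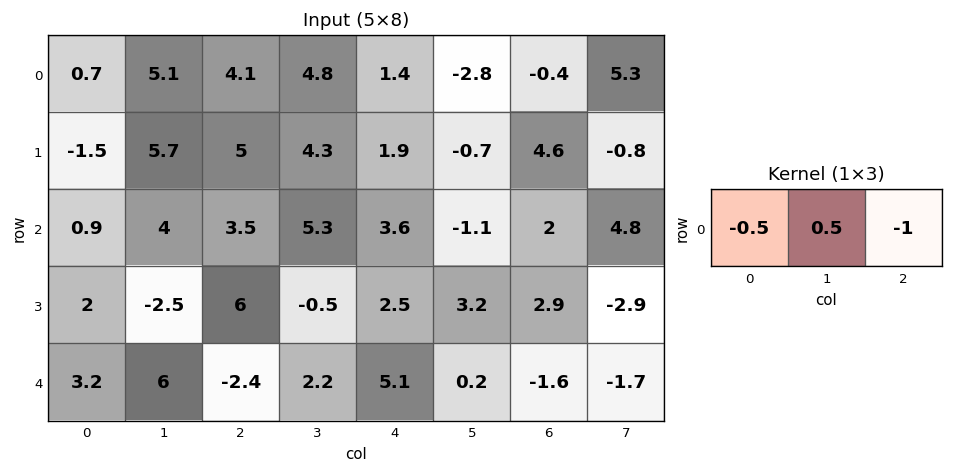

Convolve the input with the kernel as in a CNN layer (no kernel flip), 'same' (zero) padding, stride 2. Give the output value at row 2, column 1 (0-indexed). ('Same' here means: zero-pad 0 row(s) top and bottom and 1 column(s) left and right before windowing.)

The receptive field on the zero-padded input at this output position is [6 -2.4 2.2]. Elementwise product with the kernel and sum: 6·-0.5 + -2.4·0.5 + 2.2·-1.

-6.4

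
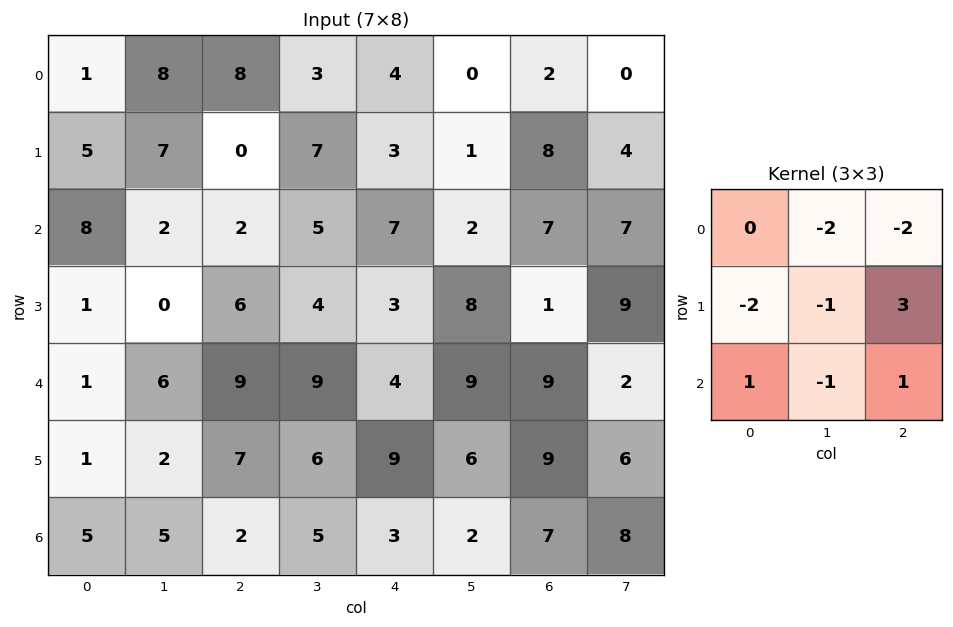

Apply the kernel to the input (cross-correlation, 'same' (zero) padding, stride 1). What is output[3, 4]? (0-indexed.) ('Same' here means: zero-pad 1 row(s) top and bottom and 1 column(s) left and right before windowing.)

9

The receptive field on the zero-padded input at this output position is [5 7 2 / 4 3 8 / 9 4 9]. Elementwise product with the kernel and sum: 7·-2 + 2·-2 + 4·-2 + 3·-1 + 8·3 + 9·1 + 4·-1 + 9·1.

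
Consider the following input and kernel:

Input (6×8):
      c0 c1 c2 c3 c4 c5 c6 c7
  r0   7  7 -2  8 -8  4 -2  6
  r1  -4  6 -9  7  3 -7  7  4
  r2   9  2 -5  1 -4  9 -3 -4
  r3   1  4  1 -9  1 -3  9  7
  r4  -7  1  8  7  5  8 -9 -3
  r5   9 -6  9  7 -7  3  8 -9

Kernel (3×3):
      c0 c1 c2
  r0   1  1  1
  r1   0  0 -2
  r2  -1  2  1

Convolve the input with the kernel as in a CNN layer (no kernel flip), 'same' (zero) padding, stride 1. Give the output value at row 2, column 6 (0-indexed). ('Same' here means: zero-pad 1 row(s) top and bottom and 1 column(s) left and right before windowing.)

The receptive field on the zero-padded input at this output position is [-7 7 4 / 9 -3 -4 / -3 9 7]. Elementwise product with the kernel and sum: -7·1 + 7·1 + 4·1 + -4·-2 + -3·-1 + 9·2 + 7·1.

40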